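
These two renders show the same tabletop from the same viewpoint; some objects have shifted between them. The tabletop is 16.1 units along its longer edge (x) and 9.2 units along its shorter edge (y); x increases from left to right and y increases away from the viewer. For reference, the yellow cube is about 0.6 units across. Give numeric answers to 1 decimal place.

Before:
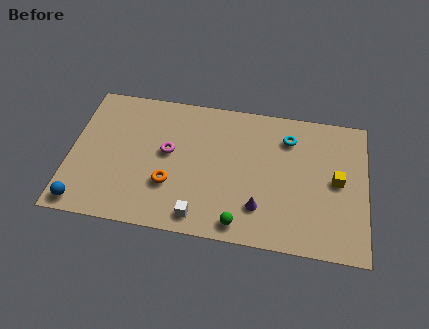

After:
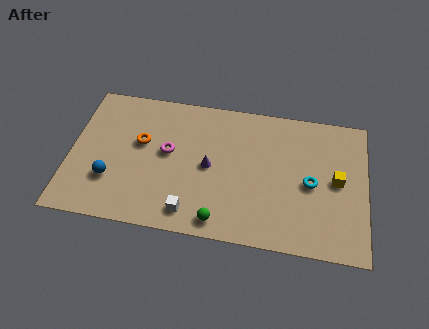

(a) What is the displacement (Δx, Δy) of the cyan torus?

(1.3, -2.8)

From the two frames, the cyan torus sits at roughly (11.8, 7.1) before and (13.1, 4.3) after.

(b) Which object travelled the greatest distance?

the purple cone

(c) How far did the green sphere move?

1.1

From (9.4, 1.1) to (8.3, 1.1), the green sphere covered √(1.1² + 0.0²) ≈ 1.1 units.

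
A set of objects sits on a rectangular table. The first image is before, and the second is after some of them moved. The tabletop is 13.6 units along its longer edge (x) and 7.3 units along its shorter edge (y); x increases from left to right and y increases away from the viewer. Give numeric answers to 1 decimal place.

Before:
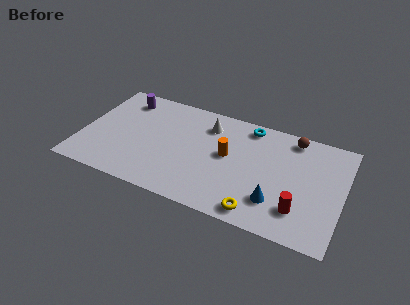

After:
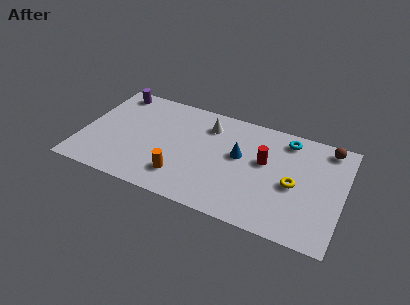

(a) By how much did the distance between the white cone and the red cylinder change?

-3.0

They were about 6.4 units apart before and 3.4 after — 3.0 units closer together.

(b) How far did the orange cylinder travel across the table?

3.2

The orange cylinder moved from about (7.6, 4.0) to (5.4, 1.7), a distance of √(2.2² + 2.3²) ≈ 3.2.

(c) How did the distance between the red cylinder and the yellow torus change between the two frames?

-0.3

The distance was about 2.2 in the first image and 1.9 in the second, so they moved 0.3 units closer together.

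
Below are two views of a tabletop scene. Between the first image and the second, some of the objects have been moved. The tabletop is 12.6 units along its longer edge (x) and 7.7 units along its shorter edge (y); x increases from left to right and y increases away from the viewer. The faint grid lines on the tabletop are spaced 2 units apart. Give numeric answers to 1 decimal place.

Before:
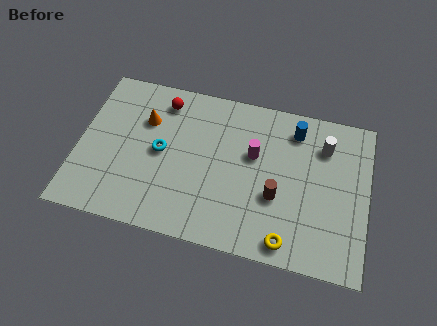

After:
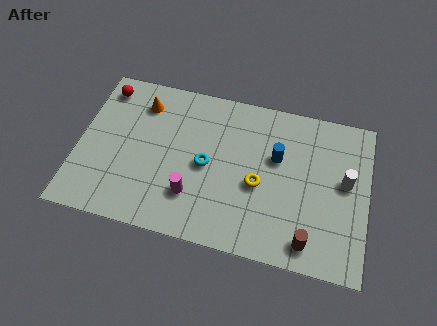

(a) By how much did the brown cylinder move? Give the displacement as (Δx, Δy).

(1.5, -1.8)

The brown cylinder started near (8.7, 2.9) and ended near (10.2, 1.1).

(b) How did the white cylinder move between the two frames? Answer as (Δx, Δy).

(1.0, -1.5)

The white cylinder was at about (10.6, 5.8) and moved to about (11.6, 4.3).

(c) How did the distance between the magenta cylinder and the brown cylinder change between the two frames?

+3.1

They were about 2.1 units apart before and 5.2 after — 3.1 units further apart.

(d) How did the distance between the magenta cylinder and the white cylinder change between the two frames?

+3.7

Before: roughly 3.2 units apart; after: 6.9. That's 3.7 units further apart.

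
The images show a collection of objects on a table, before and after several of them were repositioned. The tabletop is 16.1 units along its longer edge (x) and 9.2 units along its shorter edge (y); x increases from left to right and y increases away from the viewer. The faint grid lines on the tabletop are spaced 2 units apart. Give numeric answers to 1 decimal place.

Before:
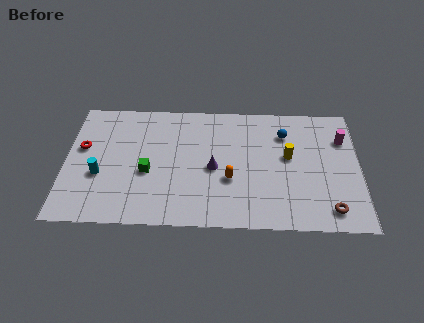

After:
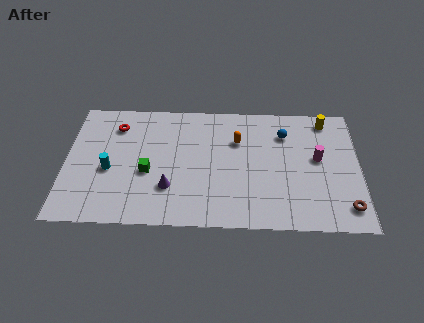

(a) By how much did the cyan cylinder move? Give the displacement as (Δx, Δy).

(0.5, 0.4)

From the two frames, the cyan cylinder sits at roughly (1.9, 3.5) before and (2.4, 3.9) after.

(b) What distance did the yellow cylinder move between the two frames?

3.5

The yellow cylinder moved from about (12.2, 5.2) to (14.3, 8.0), a distance of √(2.1² + 2.8²) ≈ 3.5.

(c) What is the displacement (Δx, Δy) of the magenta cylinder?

(-1.4, -1.5)

From the two frames, the magenta cylinder sits at roughly (15.2, 6.6) before and (13.8, 5.1) after.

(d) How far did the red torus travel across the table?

2.5

The red torus was near (0.9, 5.5) before and (2.7, 7.2) after, so it travelled √(1.8² + 1.7²) ≈ 2.5 units.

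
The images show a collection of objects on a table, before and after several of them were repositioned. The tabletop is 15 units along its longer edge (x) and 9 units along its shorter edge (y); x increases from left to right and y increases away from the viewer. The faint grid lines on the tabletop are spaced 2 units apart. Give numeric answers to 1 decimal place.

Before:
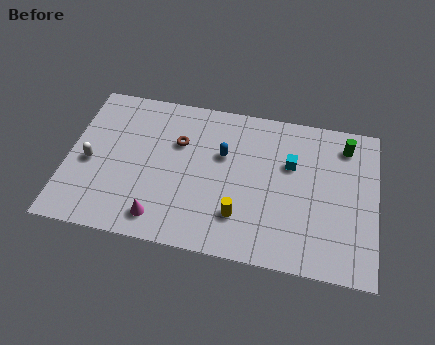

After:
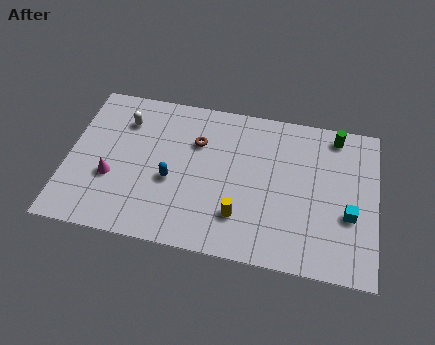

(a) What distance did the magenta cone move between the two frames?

3.1

From (4.7, 1.4) to (2.2, 3.3), the magenta cone covered √(2.5² + 1.9²) ≈ 3.1 units.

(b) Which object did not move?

the yellow cylinder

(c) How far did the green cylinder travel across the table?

0.7

The green cylinder was near (13.4, 7.4) before and (12.9, 7.9) after, so it travelled √(0.5² + 0.5²) ≈ 0.7 units.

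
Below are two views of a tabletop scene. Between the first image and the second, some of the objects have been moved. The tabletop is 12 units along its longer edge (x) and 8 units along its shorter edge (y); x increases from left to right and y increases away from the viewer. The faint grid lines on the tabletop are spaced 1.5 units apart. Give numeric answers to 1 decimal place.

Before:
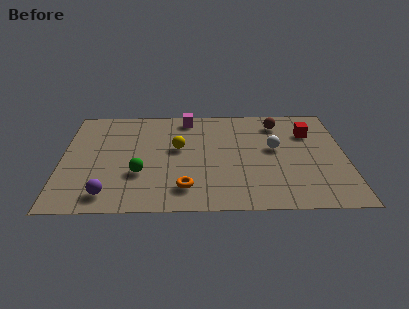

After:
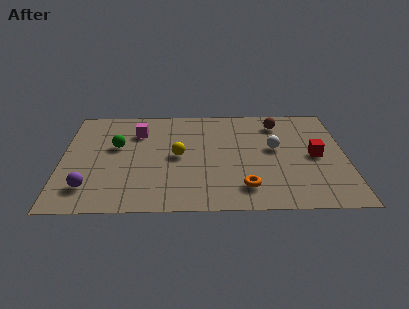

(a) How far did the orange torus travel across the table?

2.5

The orange torus moved from about (5.2, 1.6) to (7.7, 1.6), a distance of √(2.5² + 0.0²) ≈ 2.5.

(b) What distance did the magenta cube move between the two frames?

2.4

The magenta cube moved from about (5.3, 7.0) to (3.2, 5.9), a distance of √(2.1² + 1.1²) ≈ 2.4.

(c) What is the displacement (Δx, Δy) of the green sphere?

(-1.0, 2.1)

From the two frames, the green sphere sits at roughly (3.3, 2.7) before and (2.3, 4.8) after.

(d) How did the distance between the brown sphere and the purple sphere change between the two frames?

+0.4

They were about 8.9 units apart before and 9.3 after — 0.4 units further apart.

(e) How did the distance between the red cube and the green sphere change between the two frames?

+0.6

They were about 7.8 units apart before and 8.4 after — 0.6 units further apart.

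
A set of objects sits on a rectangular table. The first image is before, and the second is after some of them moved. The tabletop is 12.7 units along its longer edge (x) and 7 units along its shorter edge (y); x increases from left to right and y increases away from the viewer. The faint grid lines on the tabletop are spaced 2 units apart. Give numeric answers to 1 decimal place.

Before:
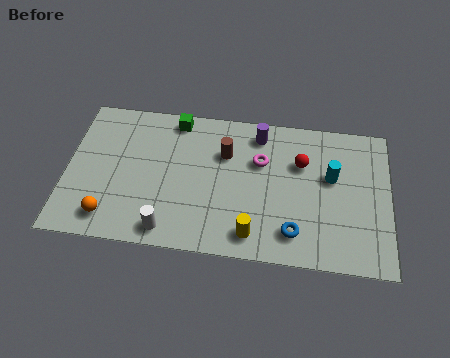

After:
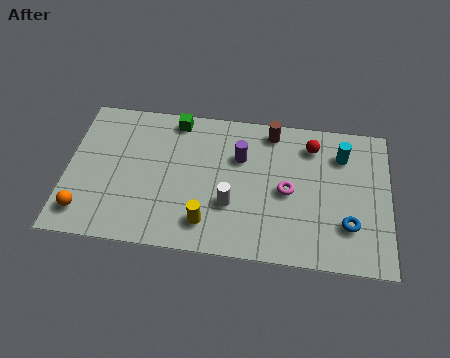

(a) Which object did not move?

the green cube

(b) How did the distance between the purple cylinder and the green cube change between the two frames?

-0.3

The distance was about 3.3 in the first image and 3.0 in the second, so they moved 0.3 units closer together.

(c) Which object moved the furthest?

the white cylinder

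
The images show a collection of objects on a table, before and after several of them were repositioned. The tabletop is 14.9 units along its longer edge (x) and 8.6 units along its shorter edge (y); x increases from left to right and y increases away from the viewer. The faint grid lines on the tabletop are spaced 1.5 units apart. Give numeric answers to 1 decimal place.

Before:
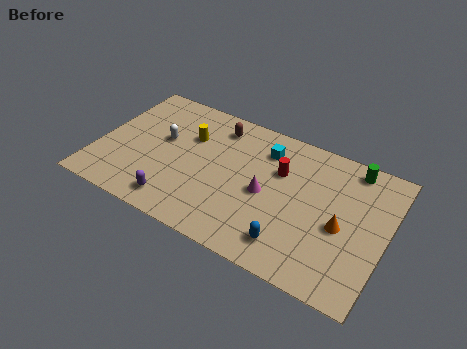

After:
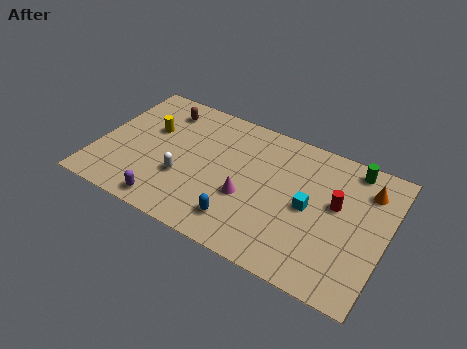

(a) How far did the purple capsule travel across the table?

0.5

The purple capsule was near (4.5, 1.3) before and (4.1, 1.0) after, so it travelled √(0.4² + 0.3²) ≈ 0.5 units.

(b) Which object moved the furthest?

the cyan cube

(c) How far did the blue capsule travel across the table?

2.6

The blue capsule was near (10.4, 1.6) before and (7.8, 1.7) after, so it travelled √(2.6² + 0.1²) ≈ 2.6 units.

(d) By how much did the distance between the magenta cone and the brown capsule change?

+1.9

The distance was about 4.3 in the first image and 6.2 in the second, so they moved 1.9 units further apart.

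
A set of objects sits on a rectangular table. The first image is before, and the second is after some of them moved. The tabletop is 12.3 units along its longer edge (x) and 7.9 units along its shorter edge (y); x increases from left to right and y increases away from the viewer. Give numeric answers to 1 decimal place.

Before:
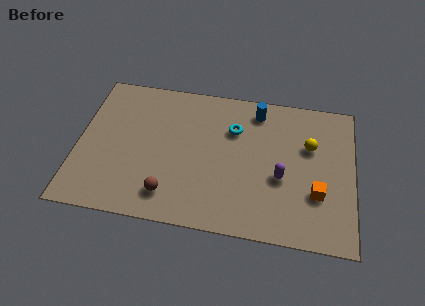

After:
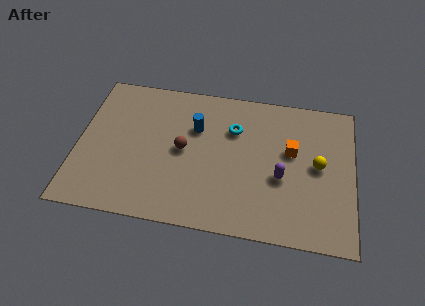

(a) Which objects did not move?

the cyan torus and the purple capsule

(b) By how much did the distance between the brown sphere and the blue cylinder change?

-5.0

They were about 6.4 units apart before and 1.4 after — 5.0 units closer together.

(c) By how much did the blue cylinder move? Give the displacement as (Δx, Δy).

(-2.7, -1.4)

The blue cylinder started near (7.9, 6.7) and ended near (5.2, 5.3).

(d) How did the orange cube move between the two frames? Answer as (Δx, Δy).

(-1.2, 2.1)

From the two frames, the orange cube sits at roughly (10.7, 2.6) before and (9.5, 4.7) after.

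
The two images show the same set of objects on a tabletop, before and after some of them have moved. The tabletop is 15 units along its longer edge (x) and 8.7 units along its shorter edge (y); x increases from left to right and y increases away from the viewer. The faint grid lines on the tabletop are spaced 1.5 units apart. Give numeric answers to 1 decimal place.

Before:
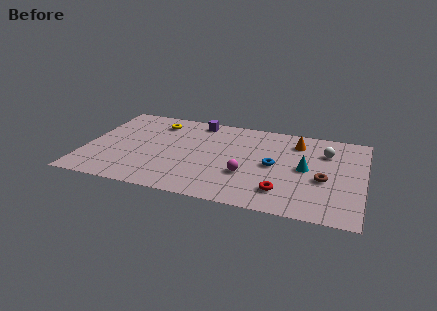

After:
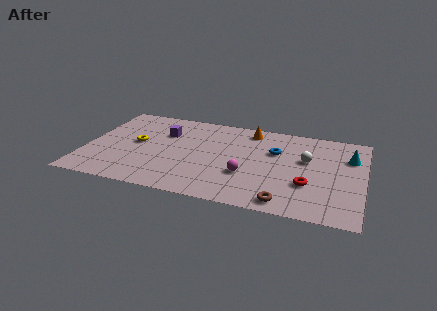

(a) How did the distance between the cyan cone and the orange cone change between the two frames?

+3.1

They were about 2.6 units apart before and 5.7 after — 3.1 units further apart.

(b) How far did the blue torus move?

1.4

The blue torus was near (10.2, 4.3) before and (10.2, 5.7) after, so it travelled √(0.0² + 1.4²) ≈ 1.4 units.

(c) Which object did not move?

the magenta sphere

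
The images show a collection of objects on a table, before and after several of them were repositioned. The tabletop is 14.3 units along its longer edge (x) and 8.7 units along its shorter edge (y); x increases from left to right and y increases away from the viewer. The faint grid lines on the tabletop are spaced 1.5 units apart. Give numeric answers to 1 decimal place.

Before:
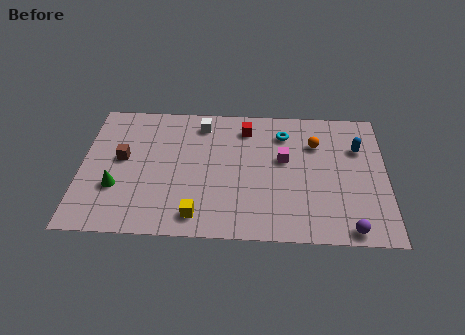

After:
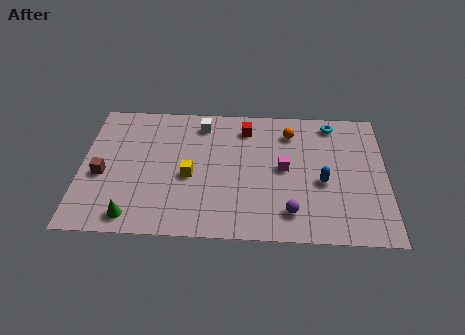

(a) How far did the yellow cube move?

2.5

The yellow cube moved from about (5.5, 1.3) to (5.1, 3.8), a distance of √(0.4² + 2.5²) ≈ 2.5.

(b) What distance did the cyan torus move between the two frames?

2.4

From (9.5, 6.8) to (11.8, 7.6), the cyan torus covered √(2.3² + 0.8²) ≈ 2.4 units.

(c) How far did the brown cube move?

1.4

The brown cube was near (1.9, 4.8) before and (1.0, 3.7) after, so it travelled √(0.9² + 1.1²) ≈ 1.4 units.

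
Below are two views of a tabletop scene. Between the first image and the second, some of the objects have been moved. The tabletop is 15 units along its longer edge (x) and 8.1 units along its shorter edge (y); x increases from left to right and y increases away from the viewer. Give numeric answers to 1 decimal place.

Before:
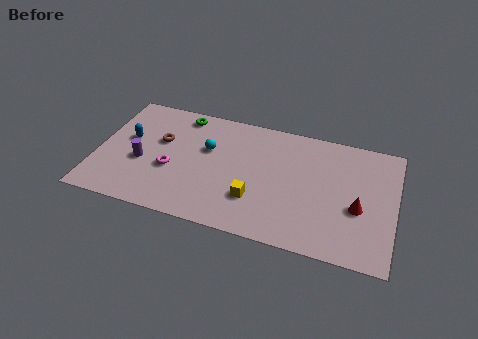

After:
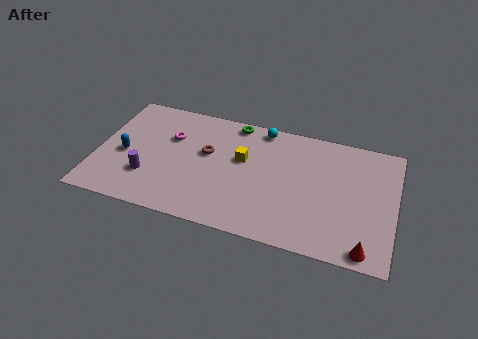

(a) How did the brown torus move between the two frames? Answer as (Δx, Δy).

(2.4, -0.2)

The brown torus started near (3.1, 5.0) and ended near (5.5, 4.8).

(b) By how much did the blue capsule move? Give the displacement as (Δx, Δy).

(-0.1, -1.1)

From the two frames, the blue capsule sits at roughly (1.5, 4.7) before and (1.4, 3.6) after.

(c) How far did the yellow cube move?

2.6

The yellow cube was near (8.1, 2.4) before and (7.3, 4.9) after, so it travelled √(0.8² + 2.5²) ≈ 2.6 units.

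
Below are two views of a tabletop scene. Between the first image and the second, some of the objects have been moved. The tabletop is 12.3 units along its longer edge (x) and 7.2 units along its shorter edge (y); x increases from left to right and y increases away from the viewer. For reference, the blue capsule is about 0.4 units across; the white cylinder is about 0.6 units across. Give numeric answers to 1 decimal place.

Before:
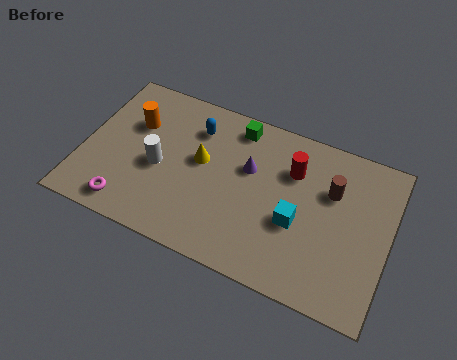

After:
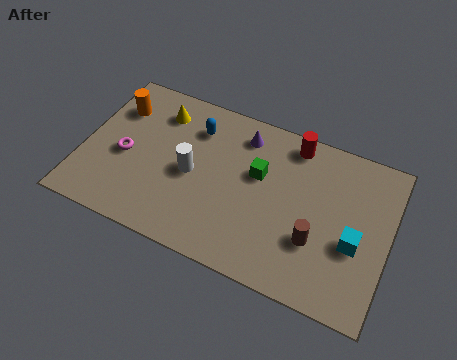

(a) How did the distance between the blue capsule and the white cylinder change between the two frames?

-0.5

The distance was about 2.6 in the first image and 2.1 in the second, so they moved 0.5 units closer together.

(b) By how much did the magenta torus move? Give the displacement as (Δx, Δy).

(-0.4, 2.2)

From the two frames, the magenta torus sits at roughly (2.1, 1.0) before and (1.7, 3.2) after.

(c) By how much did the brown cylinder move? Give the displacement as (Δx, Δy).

(-0.4, -2.4)

From the two frames, the brown cylinder sits at roughly (9.9, 4.8) before and (9.5, 2.4) after.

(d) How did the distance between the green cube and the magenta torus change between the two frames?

-1.0

Before: roughly 6.4 units apart; after: 5.4. That's 1.0 units closer together.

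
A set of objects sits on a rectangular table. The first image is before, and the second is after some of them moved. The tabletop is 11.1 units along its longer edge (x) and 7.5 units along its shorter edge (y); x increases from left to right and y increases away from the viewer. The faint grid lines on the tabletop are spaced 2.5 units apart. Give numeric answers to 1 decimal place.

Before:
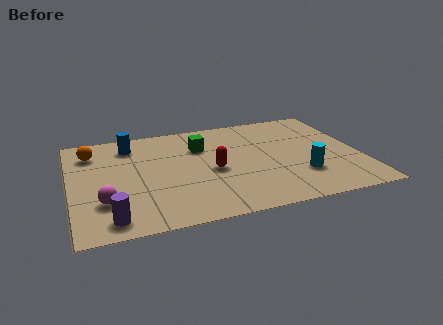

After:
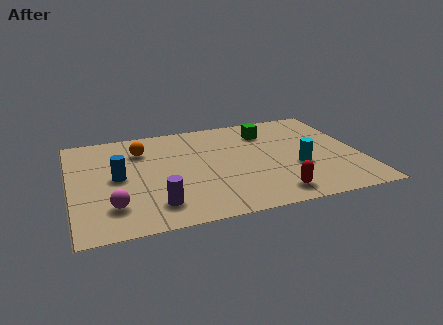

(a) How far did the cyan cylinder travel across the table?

0.6

From (8.7, 2.2) to (8.6, 2.8), the cyan cylinder covered √(0.1² + 0.6²) ≈ 0.6 units.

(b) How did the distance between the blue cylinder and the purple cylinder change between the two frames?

-2.6

The distance was about 5.2 in the first image and 2.6 in the second, so they moved 2.6 units closer together.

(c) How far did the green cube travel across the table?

2.6

The green cube was near (5.1, 5.3) before and (7.7, 5.8) after, so it travelled √(2.6² + 0.5²) ≈ 2.6 units.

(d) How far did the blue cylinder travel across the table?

2.4

The blue cylinder was near (2.4, 6.1) before and (1.8, 3.8) after, so it travelled √(0.6² + 2.3²) ≈ 2.4 units.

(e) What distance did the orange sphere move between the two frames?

1.9

The orange sphere moved from about (0.9, 5.9) to (2.8, 5.6), a distance of √(1.9² + 0.3²) ≈ 1.9.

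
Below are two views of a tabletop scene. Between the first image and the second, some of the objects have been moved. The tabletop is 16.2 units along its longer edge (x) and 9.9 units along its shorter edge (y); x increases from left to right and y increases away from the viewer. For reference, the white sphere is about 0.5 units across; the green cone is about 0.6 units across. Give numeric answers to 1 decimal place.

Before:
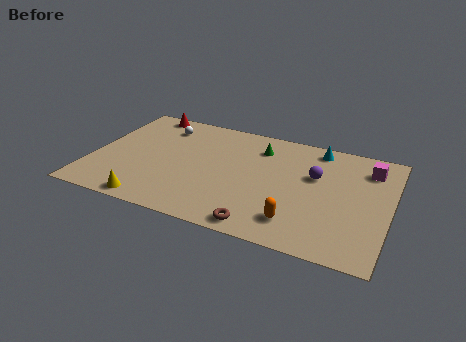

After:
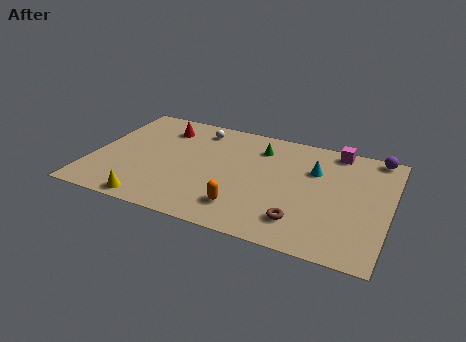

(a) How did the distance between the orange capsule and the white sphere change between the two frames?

-3.0

Before: roughly 10.0 units apart; after: 7.0. That's 3.0 units closer together.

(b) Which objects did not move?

the green cone and the yellow cone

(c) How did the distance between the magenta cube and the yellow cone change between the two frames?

-0.9

Before: roughly 13.2 units apart; after: 12.3. That's 0.9 units closer together.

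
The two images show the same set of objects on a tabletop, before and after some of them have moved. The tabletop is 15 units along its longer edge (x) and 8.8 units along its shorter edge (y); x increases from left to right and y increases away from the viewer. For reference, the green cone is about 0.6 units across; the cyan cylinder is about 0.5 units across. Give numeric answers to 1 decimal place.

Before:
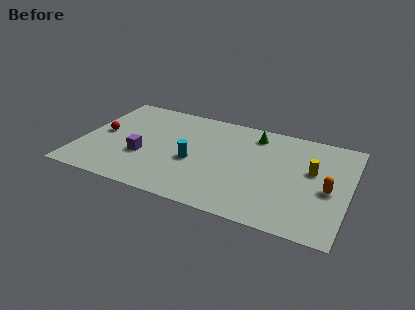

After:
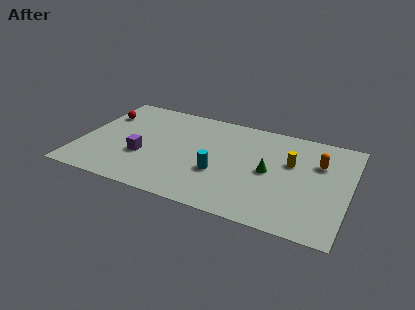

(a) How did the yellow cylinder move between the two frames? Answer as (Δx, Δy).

(-1.2, 0.3)

From the two frames, the yellow cylinder sits at roughly (12.9, 5.2) before and (11.7, 5.5) after.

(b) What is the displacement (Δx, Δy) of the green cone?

(1.1, -3.0)

From the two frames, the green cone sits at roughly (9.5, 7.3) before and (10.6, 4.3) after.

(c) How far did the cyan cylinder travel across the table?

1.6

The cyan cylinder was near (6.4, 3.7) before and (7.9, 3.2) after, so it travelled √(1.5² + 0.5²) ≈ 1.6 units.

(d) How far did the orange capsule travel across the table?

2.2

The orange capsule moved from about (13.9, 3.9) to (13.2, 6.0), a distance of √(0.7² + 2.1²) ≈ 2.2.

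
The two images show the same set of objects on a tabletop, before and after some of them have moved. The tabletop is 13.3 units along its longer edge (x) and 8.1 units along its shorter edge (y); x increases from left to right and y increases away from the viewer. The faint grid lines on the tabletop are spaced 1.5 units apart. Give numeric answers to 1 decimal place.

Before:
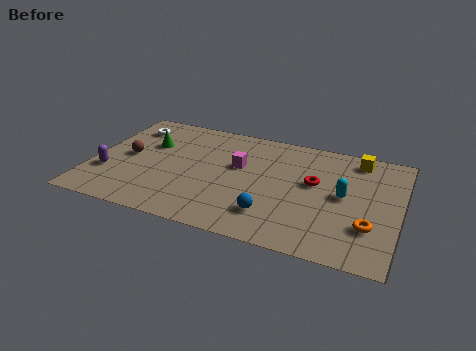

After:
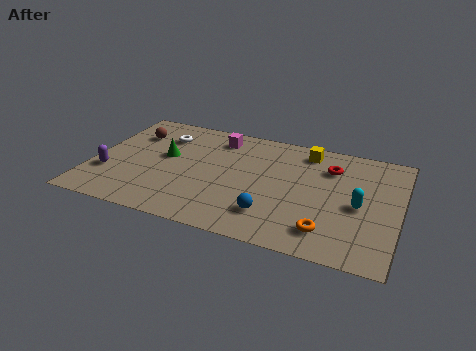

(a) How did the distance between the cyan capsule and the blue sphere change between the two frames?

+0.3

The distance was about 3.7 in the first image and 4.0 in the second, so they moved 0.3 units further apart.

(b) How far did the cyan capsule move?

0.9

The cyan capsule was near (10.9, 4.2) before and (11.6, 3.7) after, so it travelled √(0.7² + 0.5²) ≈ 0.9 units.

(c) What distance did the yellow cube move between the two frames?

2.2

From (11.3, 7.0) to (9.1, 6.9), the yellow cube covered √(2.2² + 0.1²) ≈ 2.2 units.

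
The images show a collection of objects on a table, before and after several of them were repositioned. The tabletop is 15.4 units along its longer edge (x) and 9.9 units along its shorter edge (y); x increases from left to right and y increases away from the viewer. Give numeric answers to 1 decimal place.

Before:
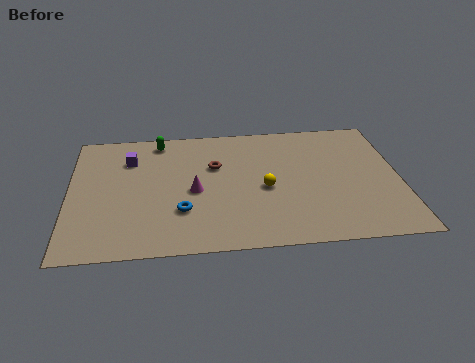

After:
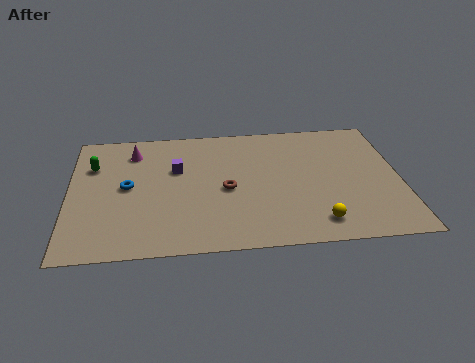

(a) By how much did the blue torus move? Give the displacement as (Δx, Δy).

(-2.5, 2.1)

From the two frames, the blue torus sits at roughly (5.2, 3.0) before and (2.7, 5.1) after.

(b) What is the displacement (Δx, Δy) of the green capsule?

(-3.1, -1.8)

The green capsule started near (4.2, 8.7) and ended near (1.1, 6.9).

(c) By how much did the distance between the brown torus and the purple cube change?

-1.2

They were about 4.1 units apart before and 2.9 after — 1.2 units closer together.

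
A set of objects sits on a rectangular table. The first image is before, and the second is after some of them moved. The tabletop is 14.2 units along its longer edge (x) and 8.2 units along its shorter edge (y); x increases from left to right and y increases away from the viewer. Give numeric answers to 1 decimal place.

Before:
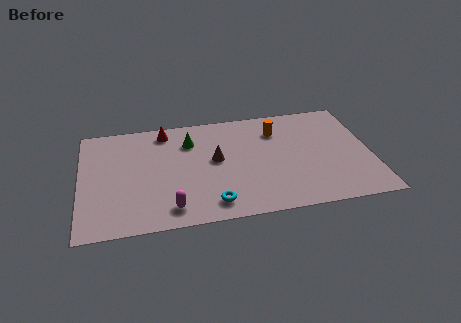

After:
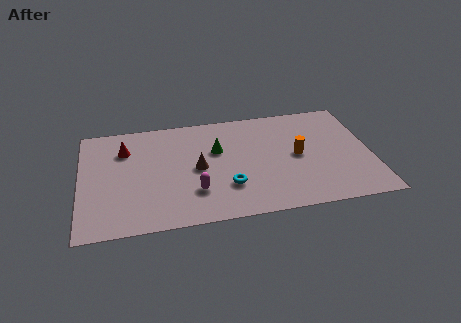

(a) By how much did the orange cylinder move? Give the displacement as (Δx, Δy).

(0.9, -2.1)

The orange cylinder was at about (9.7, 6.2) and moved to about (10.6, 4.1).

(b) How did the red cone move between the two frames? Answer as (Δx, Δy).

(-2.0, -1.1)

The red cone was at about (4.2, 7.1) and moved to about (2.2, 6.0).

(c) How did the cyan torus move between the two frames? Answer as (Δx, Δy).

(0.8, 1.1)

From the two frames, the cyan torus sits at roughly (6.3, 1.3) before and (7.1, 2.4) after.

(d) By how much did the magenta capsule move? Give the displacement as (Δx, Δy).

(1.2, 1.0)

From the two frames, the magenta capsule sits at roughly (4.3, 1.3) before and (5.5, 2.3) after.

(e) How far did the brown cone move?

1.0

The brown cone was near (6.6, 4.5) before and (5.7, 4.0) after, so it travelled √(0.9² + 0.5²) ≈ 1.0 units.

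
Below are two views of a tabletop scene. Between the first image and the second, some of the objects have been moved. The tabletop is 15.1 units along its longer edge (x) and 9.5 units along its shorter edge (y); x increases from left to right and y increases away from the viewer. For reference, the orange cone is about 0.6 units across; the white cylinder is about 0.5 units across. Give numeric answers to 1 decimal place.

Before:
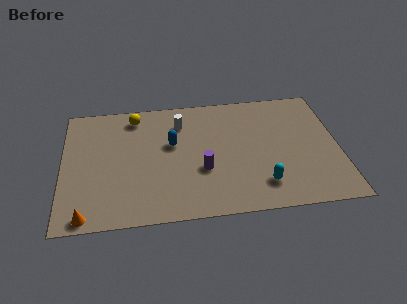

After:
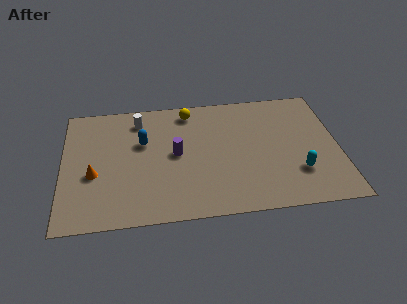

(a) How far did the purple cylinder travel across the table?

2.0

The purple cylinder was near (7.6, 3.5) before and (6.2, 4.9) after, so it travelled √(1.4² + 1.4²) ≈ 2.0 units.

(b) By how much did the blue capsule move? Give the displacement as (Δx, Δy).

(-1.6, 0.3)

The blue capsule started near (6.0, 5.7) and ended near (4.4, 6.0).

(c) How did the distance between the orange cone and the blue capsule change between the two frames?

-3.3

Before: roughly 6.8 units apart; after: 3.5. That's 3.3 units closer together.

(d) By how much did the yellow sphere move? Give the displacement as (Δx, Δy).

(3.0, 0.1)

The yellow sphere started near (4.0, 8.1) and ended near (7.0, 8.2).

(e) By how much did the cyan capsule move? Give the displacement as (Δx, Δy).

(2.0, 0.7)

From the two frames, the cyan capsule sits at roughly (10.8, 2.0) before and (12.8, 2.7) after.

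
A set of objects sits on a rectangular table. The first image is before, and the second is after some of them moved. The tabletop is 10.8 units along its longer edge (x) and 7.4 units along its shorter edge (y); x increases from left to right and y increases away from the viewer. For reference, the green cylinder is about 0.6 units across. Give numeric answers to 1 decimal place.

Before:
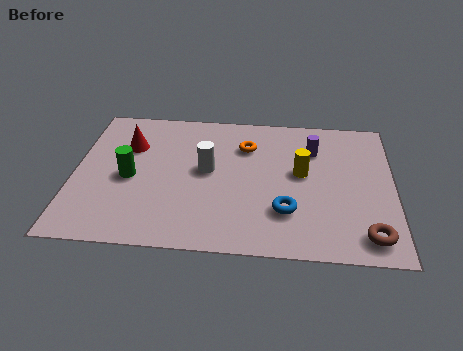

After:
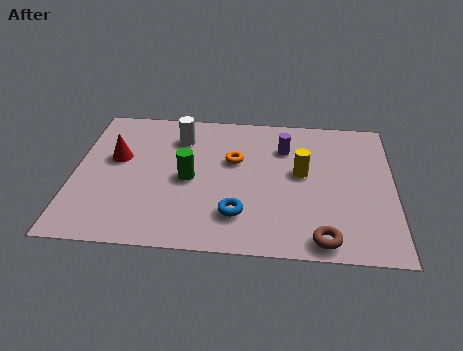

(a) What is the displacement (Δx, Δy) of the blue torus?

(-1.6, -0.3)

The blue torus was at about (7.2, 2.1) and moved to about (5.6, 1.8).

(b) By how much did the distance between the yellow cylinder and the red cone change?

+0.3

The distance was about 6.0 in the first image and 6.3 in the second, so they moved 0.3 units further apart.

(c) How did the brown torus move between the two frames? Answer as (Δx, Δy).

(-1.5, -0.3)

The brown torus started near (9.9, 1.1) and ended near (8.4, 0.8).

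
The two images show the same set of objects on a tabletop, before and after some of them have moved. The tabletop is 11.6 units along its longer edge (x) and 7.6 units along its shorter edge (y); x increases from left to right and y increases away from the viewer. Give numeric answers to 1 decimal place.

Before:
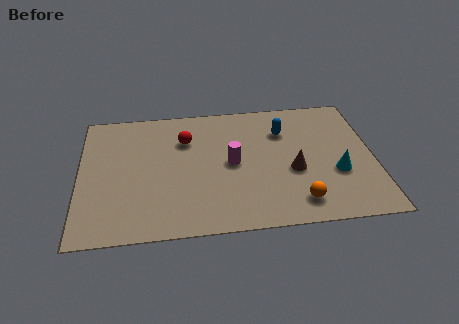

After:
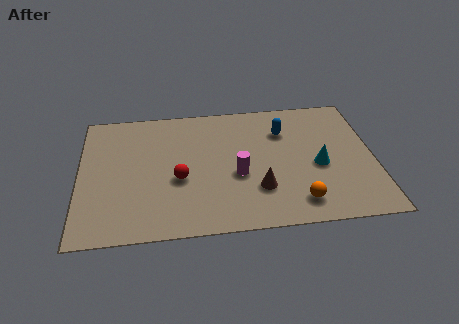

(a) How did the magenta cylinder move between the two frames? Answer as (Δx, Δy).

(0.2, -0.7)

From the two frames, the magenta cylinder sits at roughly (6.0, 3.8) before and (6.2, 3.1) after.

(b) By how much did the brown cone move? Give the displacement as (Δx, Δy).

(-1.4, -0.9)

From the two frames, the brown cone sits at roughly (8.4, 3.1) before and (7.0, 2.2) after.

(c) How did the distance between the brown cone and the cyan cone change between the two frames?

+0.9

Before: roughly 1.7 units apart; after: 2.6. That's 0.9 units further apart.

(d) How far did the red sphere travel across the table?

2.3

The red sphere was near (4.2, 5.4) before and (3.9, 3.1) after, so it travelled √(0.3² + 2.3²) ≈ 2.3 units.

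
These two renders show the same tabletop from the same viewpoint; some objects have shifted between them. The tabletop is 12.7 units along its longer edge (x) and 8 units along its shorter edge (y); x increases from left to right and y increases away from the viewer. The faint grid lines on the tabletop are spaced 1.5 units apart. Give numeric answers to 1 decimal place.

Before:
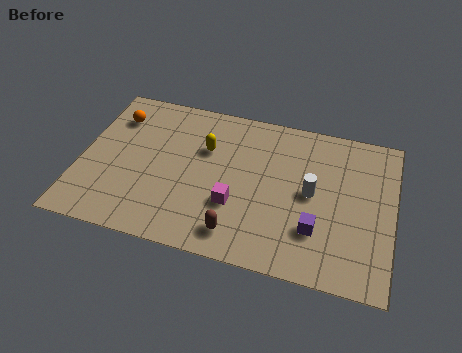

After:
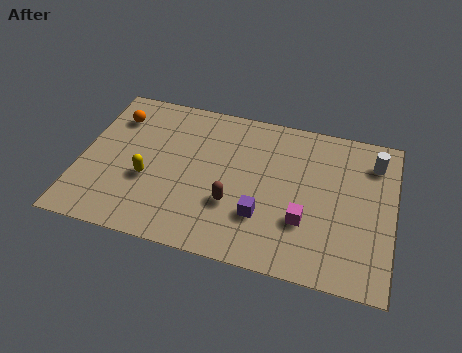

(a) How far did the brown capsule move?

1.4

The brown capsule was near (6.6, 1.3) before and (6.3, 2.7) after, so it travelled √(0.3² + 1.4²) ≈ 1.4 units.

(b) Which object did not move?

the orange sphere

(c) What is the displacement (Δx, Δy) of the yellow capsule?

(-2.2, -2.2)

The yellow capsule started near (5.0, 5.3) and ended near (2.8, 3.1).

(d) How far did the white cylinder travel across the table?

3.3

The white cylinder moved from about (9.4, 4.1) to (11.8, 6.3), a distance of √(2.4² + 2.2²) ≈ 3.3.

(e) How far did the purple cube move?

2.2

The purple cube was near (9.7, 2.3) before and (7.5, 2.4) after, so it travelled √(2.2² + 0.1²) ≈ 2.2 units.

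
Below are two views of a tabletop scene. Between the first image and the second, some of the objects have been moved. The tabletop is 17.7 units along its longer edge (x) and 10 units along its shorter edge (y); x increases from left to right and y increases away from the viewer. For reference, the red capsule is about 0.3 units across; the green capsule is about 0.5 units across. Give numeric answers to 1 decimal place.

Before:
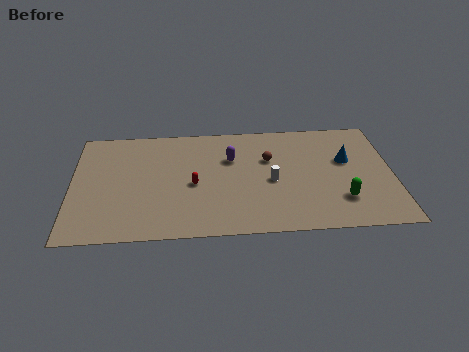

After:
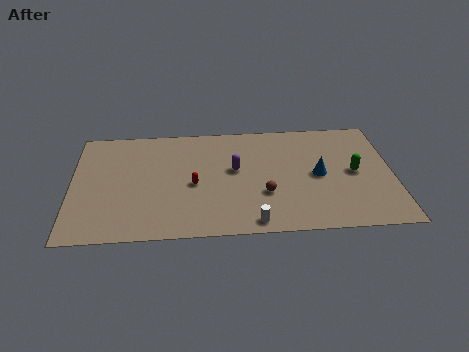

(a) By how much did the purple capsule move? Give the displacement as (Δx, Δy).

(0.2, -1.0)

The purple capsule was at about (8.8, 6.7) and moved to about (9.0, 5.7).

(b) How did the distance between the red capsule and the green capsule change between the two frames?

+0.6

The distance was about 8.3 in the first image and 8.9 in the second, so they moved 0.6 units further apart.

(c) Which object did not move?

the red capsule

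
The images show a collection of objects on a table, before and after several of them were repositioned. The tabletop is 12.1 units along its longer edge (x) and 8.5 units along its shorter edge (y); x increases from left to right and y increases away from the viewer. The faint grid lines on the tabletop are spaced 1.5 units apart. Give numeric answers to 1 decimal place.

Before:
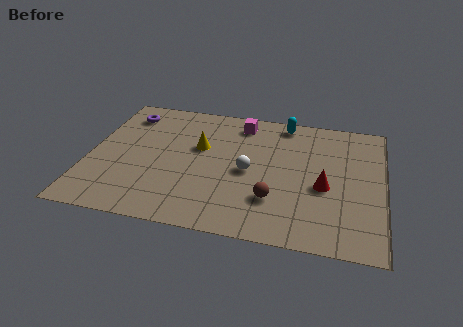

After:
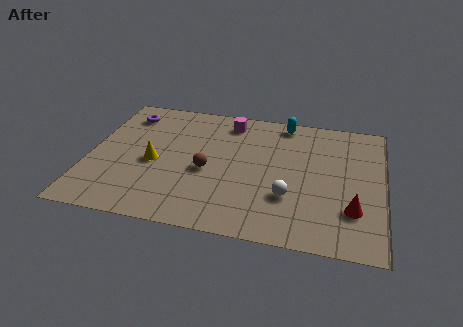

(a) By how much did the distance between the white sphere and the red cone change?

-0.5

The distance was about 3.1 in the first image and 2.6 in the second, so they moved 0.5 units closer together.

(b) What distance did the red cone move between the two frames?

1.7

The red cone moved from about (9.7, 3.6) to (10.9, 2.4), a distance of √(1.2² + 1.2²) ≈ 1.7.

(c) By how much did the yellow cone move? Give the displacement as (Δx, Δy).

(-1.8, -1.4)

The yellow cone started near (4.5, 5.2) and ended near (2.7, 3.8).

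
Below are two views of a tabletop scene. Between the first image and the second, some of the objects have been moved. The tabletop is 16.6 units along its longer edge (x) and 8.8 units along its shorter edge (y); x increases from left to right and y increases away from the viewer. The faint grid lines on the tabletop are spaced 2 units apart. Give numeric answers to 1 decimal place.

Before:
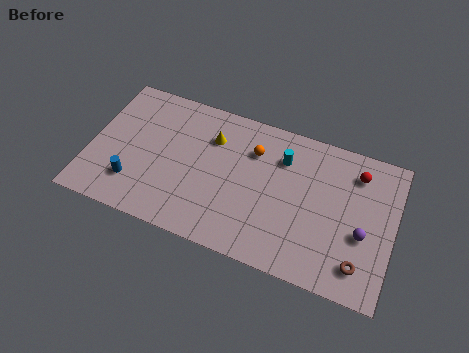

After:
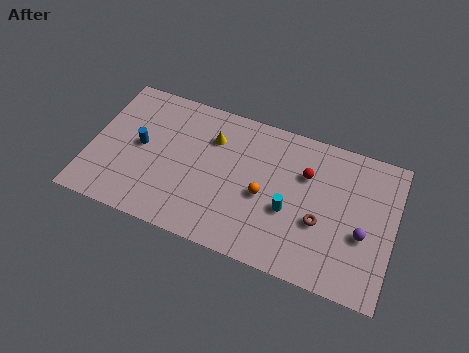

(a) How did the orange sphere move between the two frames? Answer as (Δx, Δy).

(0.8, -2.5)

From the two frames, the orange sphere sits at roughly (8.8, 6.4) before and (9.6, 3.9) after.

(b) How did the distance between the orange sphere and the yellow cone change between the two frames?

+1.7

They were about 2.3 units apart before and 4.0 after — 1.7 units further apart.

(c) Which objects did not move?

the purple sphere and the yellow cone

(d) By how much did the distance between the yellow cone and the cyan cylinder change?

+1.5

Before: roughly 3.9 units apart; after: 5.4. That's 1.5 units further apart.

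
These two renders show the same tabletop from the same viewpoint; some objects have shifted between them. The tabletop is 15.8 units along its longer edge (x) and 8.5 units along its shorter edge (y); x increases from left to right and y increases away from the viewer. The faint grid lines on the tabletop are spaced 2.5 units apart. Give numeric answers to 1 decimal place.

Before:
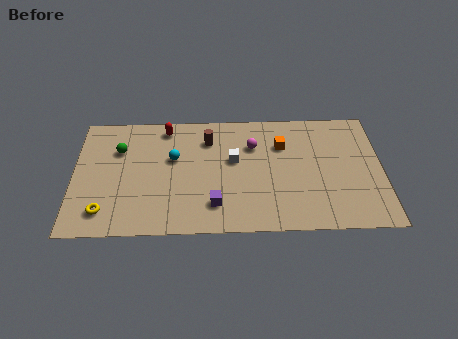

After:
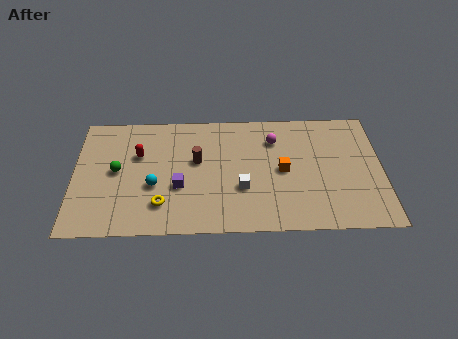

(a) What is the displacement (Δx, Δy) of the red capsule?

(-1.4, -1.9)

From the two frames, the red capsule sits at roughly (4.7, 7.4) before and (3.3, 5.5) after.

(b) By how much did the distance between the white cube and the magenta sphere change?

+2.4

The distance was about 1.4 in the first image and 3.8 in the second, so they moved 2.4 units further apart.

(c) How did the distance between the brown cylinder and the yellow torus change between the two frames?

-3.7

The distance was about 7.2 in the first image and 3.5 in the second, so they moved 3.7 units closer together.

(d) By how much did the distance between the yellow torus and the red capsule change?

-2.9

Before: roughly 6.6 units apart; after: 3.7. That's 2.9 units closer together.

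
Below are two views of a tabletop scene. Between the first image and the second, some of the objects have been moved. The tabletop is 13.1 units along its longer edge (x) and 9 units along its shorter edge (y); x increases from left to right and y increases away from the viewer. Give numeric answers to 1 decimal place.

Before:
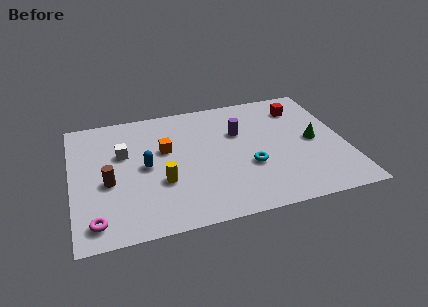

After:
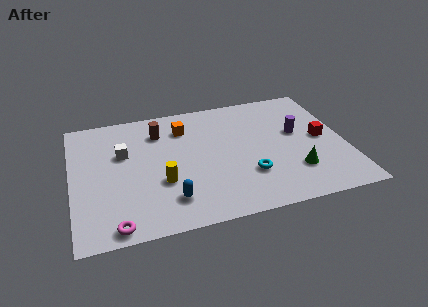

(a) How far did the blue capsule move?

2.8

From (3.5, 4.5) to (4.5, 1.9), the blue capsule covered √(1.0² + 2.6²) ≈ 2.8 units.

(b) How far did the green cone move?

2.3

From (11.6, 4.4) to (10.5, 2.4), the green cone covered √(1.1² + 2.0²) ≈ 2.3 units.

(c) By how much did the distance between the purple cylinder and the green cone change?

-1.0

They were about 3.8 units apart before and 2.8 after — 1.0 units closer together.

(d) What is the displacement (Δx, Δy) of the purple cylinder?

(2.8, -0.7)

The purple cylinder was at about (8.1, 5.9) and moved to about (10.9, 5.2).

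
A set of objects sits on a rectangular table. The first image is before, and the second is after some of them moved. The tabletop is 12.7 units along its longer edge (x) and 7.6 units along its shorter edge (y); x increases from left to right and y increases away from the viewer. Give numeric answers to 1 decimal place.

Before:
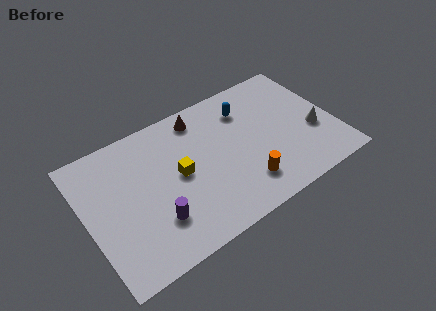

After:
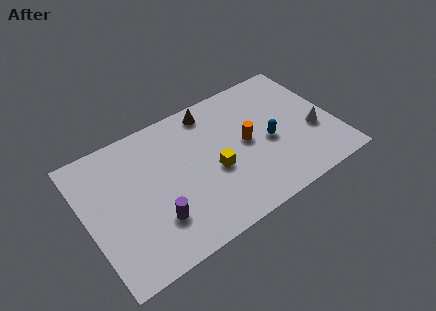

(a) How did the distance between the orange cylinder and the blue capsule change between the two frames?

-3.0

The distance was about 4.2 in the first image and 1.2 in the second, so they moved 3.0 units closer together.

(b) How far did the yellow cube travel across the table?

1.8

The yellow cube moved from about (4.7, 3.9) to (6.4, 3.2), a distance of √(1.7² + 0.7²) ≈ 1.8.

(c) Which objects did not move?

the white cone and the purple cylinder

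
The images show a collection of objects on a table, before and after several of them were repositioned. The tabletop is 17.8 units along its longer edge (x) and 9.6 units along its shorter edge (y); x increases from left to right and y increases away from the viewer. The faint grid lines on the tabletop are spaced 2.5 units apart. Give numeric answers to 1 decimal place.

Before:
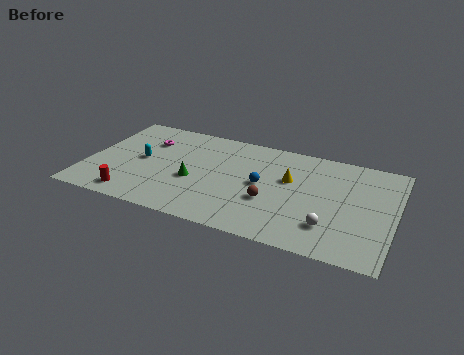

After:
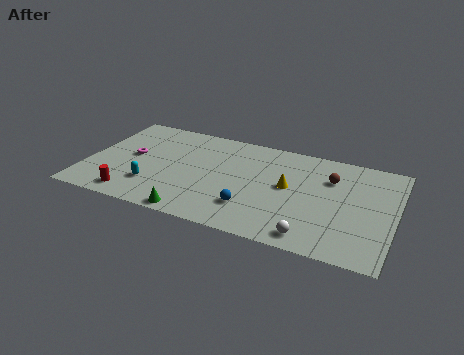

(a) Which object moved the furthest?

the brown sphere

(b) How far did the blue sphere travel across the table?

2.4

From (10.2, 4.9) to (9.8, 2.5), the blue sphere covered √(0.4² + 2.4²) ≈ 2.4 units.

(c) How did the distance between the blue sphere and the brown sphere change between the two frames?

+4.5

The distance was about 1.5 in the first image and 6.0 in the second, so they moved 4.5 units further apart.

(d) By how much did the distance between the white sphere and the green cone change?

-1.4

Before: roughly 8.1 units apart; after: 6.7. That's 1.4 units closer together.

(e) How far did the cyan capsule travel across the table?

2.5

From (3.1, 4.9) to (4.0, 2.6), the cyan capsule covered √(0.9² + 2.3²) ≈ 2.5 units.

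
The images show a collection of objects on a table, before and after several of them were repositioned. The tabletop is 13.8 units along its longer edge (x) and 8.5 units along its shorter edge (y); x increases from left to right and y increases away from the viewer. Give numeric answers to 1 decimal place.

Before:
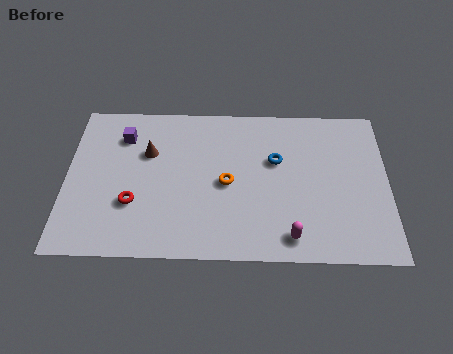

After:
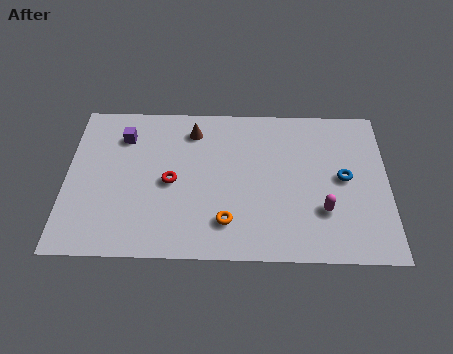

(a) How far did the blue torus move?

3.0

The blue torus moved from about (9.0, 5.3) to (11.9, 4.4), a distance of √(2.9² + 0.9²) ≈ 3.0.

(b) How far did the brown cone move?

2.3

The brown cone moved from about (3.5, 5.6) to (5.4, 6.9), a distance of √(1.9² + 1.3²) ≈ 2.3.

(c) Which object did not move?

the purple cube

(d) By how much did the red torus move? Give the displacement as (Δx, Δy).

(1.6, 1.2)

From the two frames, the red torus sits at roughly (2.9, 2.8) before and (4.5, 4.0) after.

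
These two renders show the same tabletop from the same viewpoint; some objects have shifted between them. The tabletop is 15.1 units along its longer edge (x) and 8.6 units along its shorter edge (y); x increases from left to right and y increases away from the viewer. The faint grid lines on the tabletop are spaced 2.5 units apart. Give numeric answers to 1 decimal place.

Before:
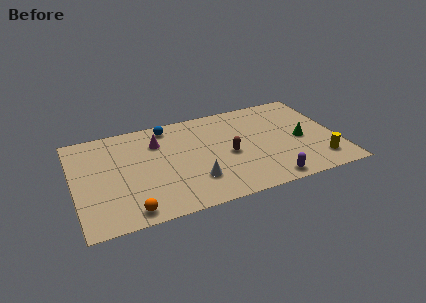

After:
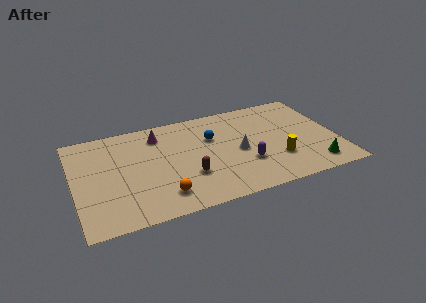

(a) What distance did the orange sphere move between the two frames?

2.0

From (2.9, 1.0) to (4.8, 1.7), the orange sphere covered √(1.9² + 0.7²) ≈ 2.0 units.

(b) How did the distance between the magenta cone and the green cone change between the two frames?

+1.7

They were about 8.4 units apart before and 10.1 after — 1.7 units further apart.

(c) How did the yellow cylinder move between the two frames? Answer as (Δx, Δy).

(-2.3, 0.9)

The yellow cylinder was at about (13.8, 1.7) and moved to about (11.5, 2.6).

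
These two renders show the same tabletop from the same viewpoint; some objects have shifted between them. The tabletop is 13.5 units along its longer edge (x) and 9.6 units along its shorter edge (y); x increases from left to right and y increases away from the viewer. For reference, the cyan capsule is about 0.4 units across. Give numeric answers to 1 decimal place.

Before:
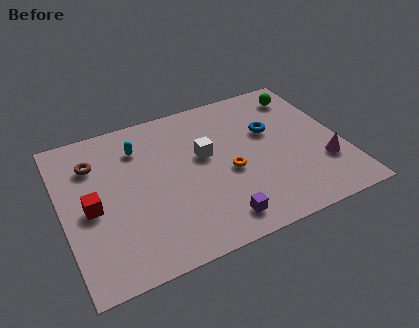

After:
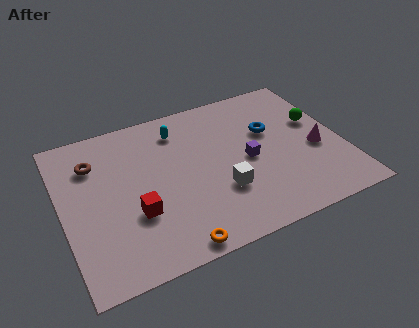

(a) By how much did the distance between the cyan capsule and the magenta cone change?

-2.3

The distance was about 9.6 in the first image and 7.3 in the second, so they moved 2.3 units closer together.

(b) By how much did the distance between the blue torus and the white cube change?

+0.7

Before: roughly 3.3 units apart; after: 4.0. That's 0.7 units further apart.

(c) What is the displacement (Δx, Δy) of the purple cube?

(1.9, 3.1)

From the two frames, the purple cube sits at roughly (7.0, 1.4) before and (8.9, 4.5) after.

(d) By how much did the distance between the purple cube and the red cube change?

-0.7

The distance was about 6.4 in the first image and 5.7 in the second, so they moved 0.7 units closer together.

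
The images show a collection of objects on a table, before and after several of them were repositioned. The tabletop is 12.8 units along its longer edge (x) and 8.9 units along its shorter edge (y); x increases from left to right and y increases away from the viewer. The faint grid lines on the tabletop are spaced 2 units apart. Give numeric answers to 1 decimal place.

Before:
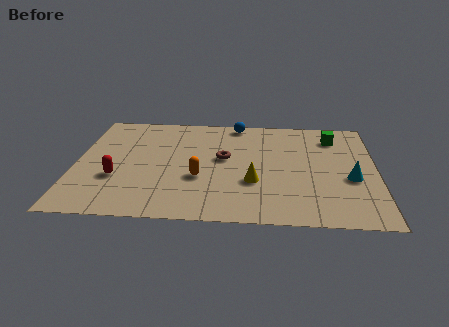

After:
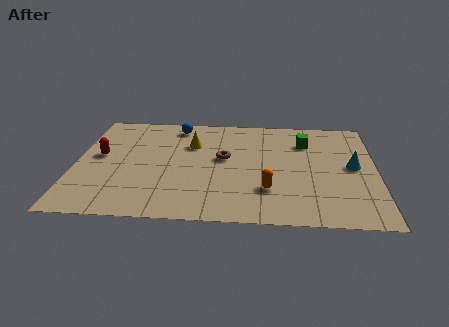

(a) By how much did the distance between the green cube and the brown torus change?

-1.3

The distance was about 5.1 in the first image and 3.8 in the second, so they moved 1.3 units closer together.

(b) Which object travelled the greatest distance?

the yellow cone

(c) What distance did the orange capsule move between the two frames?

3.0

The orange capsule moved from about (5.3, 3.3) to (8.2, 2.5), a distance of √(2.9² + 0.8²) ≈ 3.0.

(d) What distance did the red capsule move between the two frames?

2.0

The red capsule moved from about (1.8, 3.1) to (1.0, 4.9), a distance of √(0.8² + 1.8²) ≈ 2.0.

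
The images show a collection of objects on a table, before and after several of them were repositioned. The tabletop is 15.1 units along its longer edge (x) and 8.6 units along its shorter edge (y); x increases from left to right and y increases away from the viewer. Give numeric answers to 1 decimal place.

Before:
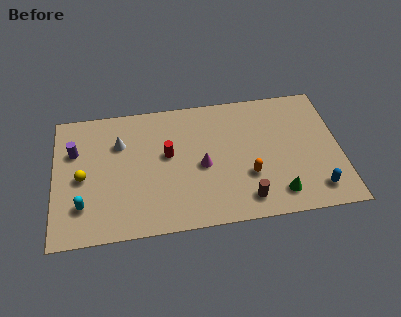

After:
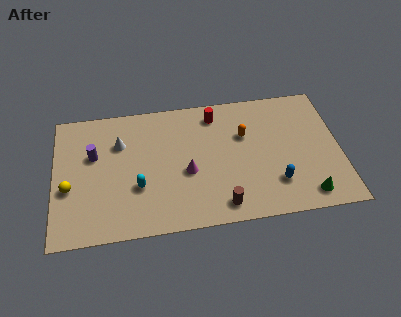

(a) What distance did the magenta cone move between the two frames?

0.9

The magenta cone was near (7.8, 3.9) before and (7.0, 3.6) after, so it travelled √(0.8² + 0.3²) ≈ 0.9 units.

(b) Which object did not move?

the white cone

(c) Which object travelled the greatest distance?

the red cylinder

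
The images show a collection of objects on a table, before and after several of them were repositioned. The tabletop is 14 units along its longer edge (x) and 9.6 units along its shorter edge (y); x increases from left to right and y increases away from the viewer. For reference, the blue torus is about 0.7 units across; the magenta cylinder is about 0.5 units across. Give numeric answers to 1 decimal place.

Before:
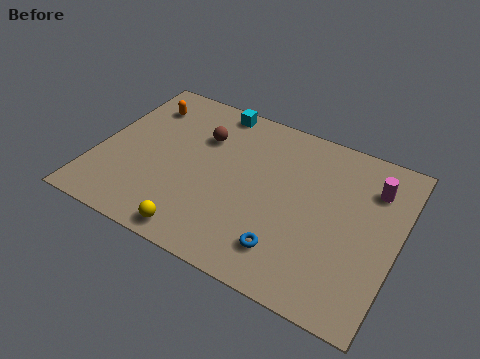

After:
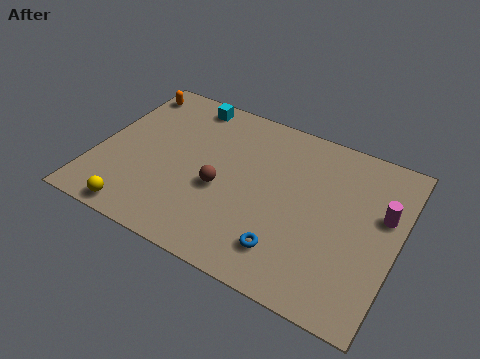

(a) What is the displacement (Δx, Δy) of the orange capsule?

(-0.8, 0.7)

The orange capsule was at about (1.6, 7.5) and moved to about (0.8, 8.2).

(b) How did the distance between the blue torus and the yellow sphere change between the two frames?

+2.8

Before: roughly 4.1 units apart; after: 6.9. That's 2.8 units further apart.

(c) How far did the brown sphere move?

3.0

The brown sphere moved from about (4.6, 6.7) to (5.9, 4.0), a distance of √(1.3² + 2.7²) ≈ 3.0.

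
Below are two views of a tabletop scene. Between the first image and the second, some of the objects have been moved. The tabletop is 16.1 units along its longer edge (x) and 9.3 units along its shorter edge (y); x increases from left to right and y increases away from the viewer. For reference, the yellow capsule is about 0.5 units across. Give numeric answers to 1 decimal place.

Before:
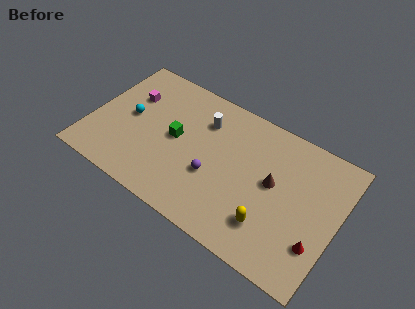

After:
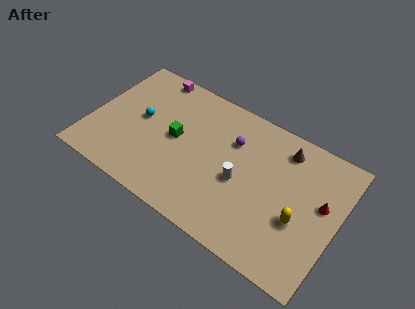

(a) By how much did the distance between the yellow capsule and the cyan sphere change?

+0.8

Before: roughly 10.0 units apart; after: 10.8. That's 0.8 units further apart.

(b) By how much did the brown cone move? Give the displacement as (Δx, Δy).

(0.3, 2.6)

From the two frames, the brown cone sits at roughly (11.9, 5.1) before and (12.2, 7.7) after.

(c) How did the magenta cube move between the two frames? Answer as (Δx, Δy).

(1.0, 2.2)

From the two frames, the magenta cube sits at roughly (2.2, 6.3) before and (3.2, 8.5) after.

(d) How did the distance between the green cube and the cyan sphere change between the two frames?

-0.7

Before: roughly 3.1 units apart; after: 2.4. That's 0.7 units closer together.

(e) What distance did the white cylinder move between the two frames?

4.0

From (7.0, 6.9) to (9.9, 4.1), the white cylinder covered √(2.9² + 2.8²) ≈ 4.0 units.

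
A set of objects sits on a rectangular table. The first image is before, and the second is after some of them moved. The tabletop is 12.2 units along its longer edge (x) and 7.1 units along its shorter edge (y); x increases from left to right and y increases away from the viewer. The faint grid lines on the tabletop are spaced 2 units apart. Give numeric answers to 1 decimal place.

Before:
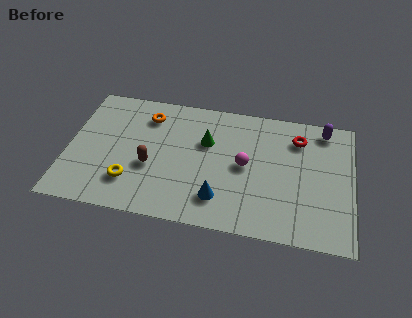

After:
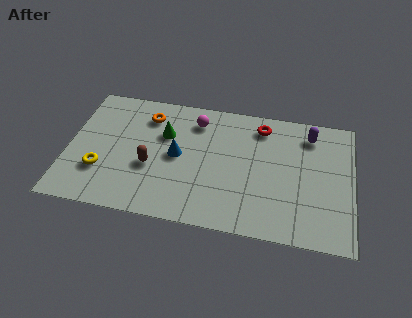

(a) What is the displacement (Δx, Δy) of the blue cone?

(-1.9, 2.0)

The blue cone started near (6.6, 1.6) and ended near (4.7, 3.6).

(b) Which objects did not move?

the orange torus and the brown capsule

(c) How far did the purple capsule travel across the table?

0.7

The purple capsule moved from about (10.9, 6.2) to (10.3, 5.8), a distance of √(0.6² + 0.4²) ≈ 0.7.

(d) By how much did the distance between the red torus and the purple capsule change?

+0.8

They were about 1.3 units apart before and 2.1 after — 0.8 units further apart.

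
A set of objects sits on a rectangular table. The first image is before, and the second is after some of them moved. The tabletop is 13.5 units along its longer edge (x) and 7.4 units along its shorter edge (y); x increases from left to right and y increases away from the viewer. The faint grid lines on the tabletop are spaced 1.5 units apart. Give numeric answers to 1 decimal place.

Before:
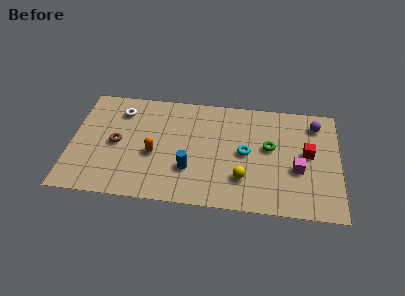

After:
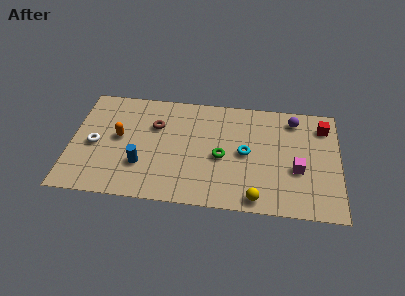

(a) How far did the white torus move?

2.7

From (2.4, 5.8) to (1.2, 3.4), the white torus covered √(1.2² + 2.4²) ≈ 2.7 units.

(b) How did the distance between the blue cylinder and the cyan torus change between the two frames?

+2.3

Before: roughly 3.1 units apart; after: 5.4. That's 2.3 units further apart.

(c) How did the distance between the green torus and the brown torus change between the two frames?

-3.9

They were about 7.7 units apart before and 3.8 after — 3.9 units closer together.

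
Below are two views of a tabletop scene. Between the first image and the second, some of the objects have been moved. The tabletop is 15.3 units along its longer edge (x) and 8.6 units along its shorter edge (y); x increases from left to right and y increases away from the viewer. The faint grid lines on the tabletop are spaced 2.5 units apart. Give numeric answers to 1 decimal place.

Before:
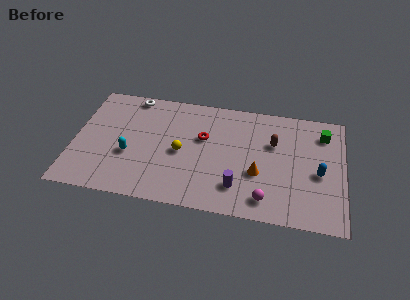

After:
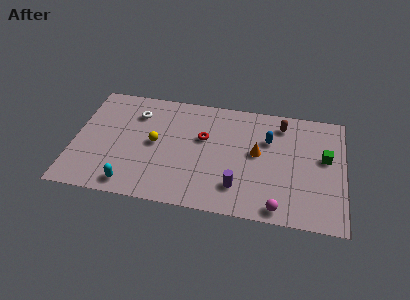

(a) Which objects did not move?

the purple cylinder and the red torus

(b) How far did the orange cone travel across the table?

1.5

The orange cone was near (10.5, 3.2) before and (10.4, 4.7) after, so it travelled √(0.1² + 1.5²) ≈ 1.5 units.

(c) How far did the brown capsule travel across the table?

1.6

The brown capsule moved from about (11.3, 5.6) to (11.7, 7.1), a distance of √(0.4² + 1.5²) ≈ 1.6.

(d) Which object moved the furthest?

the blue capsule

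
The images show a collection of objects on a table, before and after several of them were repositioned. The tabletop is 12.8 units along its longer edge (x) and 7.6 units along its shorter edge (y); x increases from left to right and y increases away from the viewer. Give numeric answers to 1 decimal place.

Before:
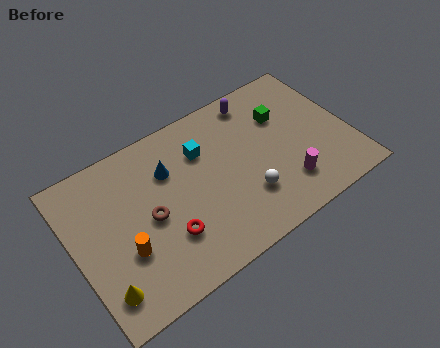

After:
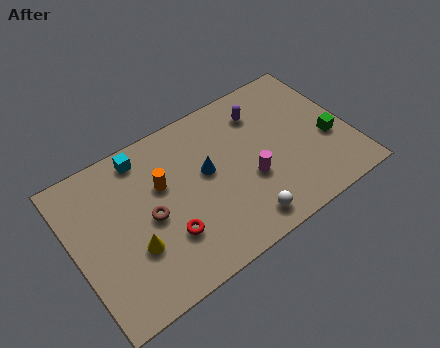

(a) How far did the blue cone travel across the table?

1.9

The blue cone was near (4.6, 5.3) before and (6.2, 4.3) after, so it travelled √(1.6² + 1.0²) ≈ 1.9 units.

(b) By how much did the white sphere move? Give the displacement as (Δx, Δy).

(-0.4, -1.1)

The white sphere started near (7.7, 2.2) and ended near (7.3, 1.1).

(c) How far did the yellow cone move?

1.9

From (0.9, 1.5) to (2.5, 2.6), the yellow cone covered √(1.6² + 1.1²) ≈ 1.9 units.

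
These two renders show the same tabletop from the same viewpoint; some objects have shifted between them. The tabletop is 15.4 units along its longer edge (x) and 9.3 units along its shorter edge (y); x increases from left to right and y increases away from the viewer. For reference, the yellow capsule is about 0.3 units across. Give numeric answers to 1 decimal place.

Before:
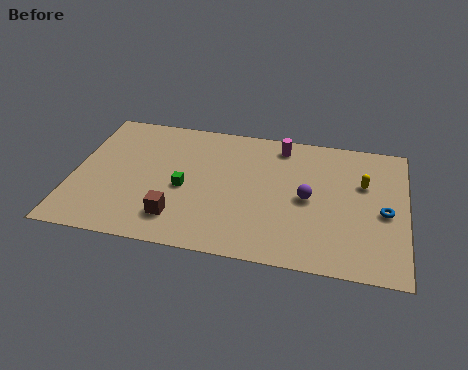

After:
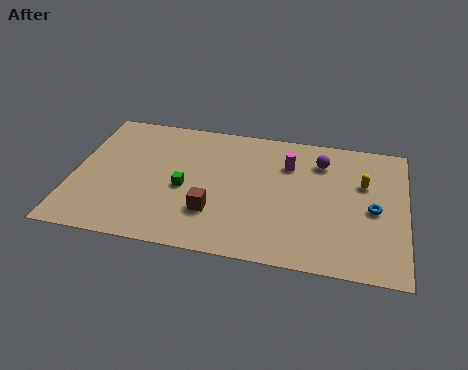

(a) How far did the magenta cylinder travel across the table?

1.4

From (9.5, 8.0) to (9.9, 6.7), the magenta cylinder covered √(0.4² + 1.3²) ≈ 1.4 units.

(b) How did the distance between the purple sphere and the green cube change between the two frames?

+1.2

The distance was about 5.7 in the first image and 6.9 in the second, so they moved 1.2 units further apart.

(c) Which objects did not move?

the green cube and the yellow capsule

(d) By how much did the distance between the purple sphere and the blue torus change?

+0.3

The distance was about 3.5 in the first image and 3.8 in the second, so they moved 0.3 units further apart.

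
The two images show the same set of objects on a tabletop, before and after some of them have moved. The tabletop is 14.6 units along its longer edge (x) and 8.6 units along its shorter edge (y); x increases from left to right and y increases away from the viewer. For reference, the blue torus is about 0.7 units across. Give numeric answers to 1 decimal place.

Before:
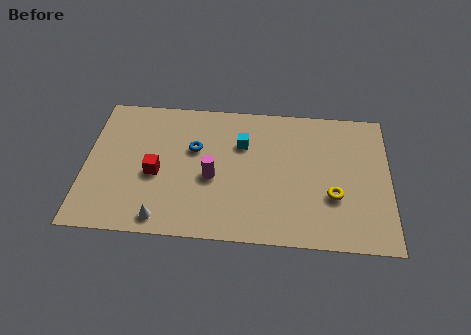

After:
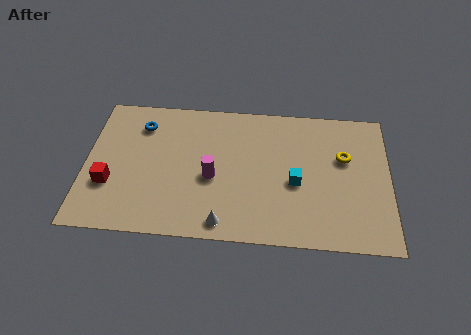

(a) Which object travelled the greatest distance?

the cyan cube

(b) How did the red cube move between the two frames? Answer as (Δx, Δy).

(-2.2, -0.8)

From the two frames, the red cube sits at roughly (3.4, 3.7) before and (1.2, 2.9) after.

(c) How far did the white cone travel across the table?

2.9

The white cone was near (3.8, 1.0) before and (6.7, 1.0) after, so it travelled √(2.9² + 0.0²) ≈ 2.9 units.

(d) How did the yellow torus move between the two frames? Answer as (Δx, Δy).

(0.5, 2.4)

The yellow torus started near (11.9, 3.0) and ended near (12.4, 5.4).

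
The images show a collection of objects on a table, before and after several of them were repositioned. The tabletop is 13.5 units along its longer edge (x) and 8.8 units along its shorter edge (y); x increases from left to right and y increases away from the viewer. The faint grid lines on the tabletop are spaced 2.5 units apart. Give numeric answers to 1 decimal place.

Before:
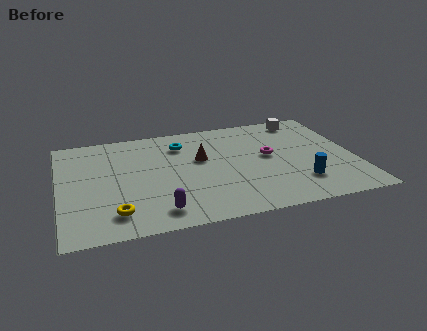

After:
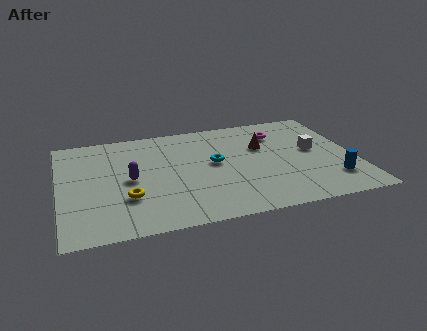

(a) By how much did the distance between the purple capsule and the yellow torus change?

-0.4

The distance was about 1.9 in the first image and 1.5 in the second, so they moved 0.4 units closer together.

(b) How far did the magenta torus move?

2.0

The magenta torus moved from about (9.6, 4.8) to (10.2, 6.7), a distance of √(0.6² + 1.9²) ≈ 2.0.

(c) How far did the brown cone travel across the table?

2.9

The brown cone was near (6.5, 5.3) before and (9.4, 5.7) after, so it travelled √(2.9² + 0.4²) ≈ 2.9 units.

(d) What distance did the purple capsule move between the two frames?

3.1

The purple capsule moved from about (4.3, 1.4) to (3.2, 4.3), a distance of √(1.1² + 2.9²) ≈ 3.1.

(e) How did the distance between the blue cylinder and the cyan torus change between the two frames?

-1.0

The distance was about 6.9 in the first image and 5.9 in the second, so they moved 1.0 units closer together.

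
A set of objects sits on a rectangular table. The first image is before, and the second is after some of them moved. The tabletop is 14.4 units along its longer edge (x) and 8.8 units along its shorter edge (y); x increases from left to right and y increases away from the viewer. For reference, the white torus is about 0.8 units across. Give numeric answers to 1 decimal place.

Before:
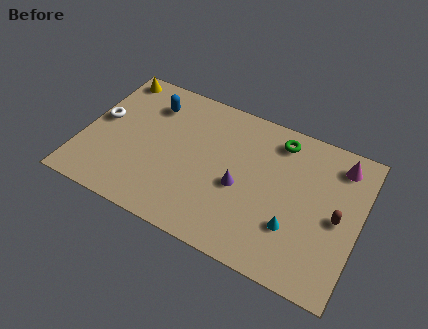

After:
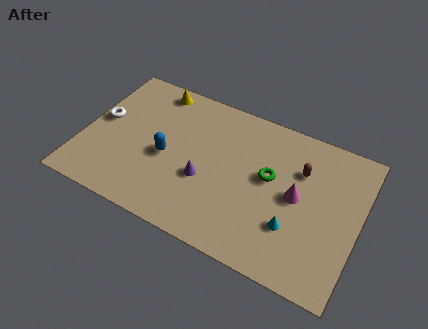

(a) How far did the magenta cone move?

3.4

The magenta cone moved from about (13.1, 7.3) to (11.2, 4.5), a distance of √(1.9² + 2.8²) ≈ 3.4.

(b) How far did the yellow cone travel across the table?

2.2

The yellow cone was near (1.0, 7.8) before and (3.2, 7.8) after, so it travelled √(2.2² + 0.0²) ≈ 2.2 units.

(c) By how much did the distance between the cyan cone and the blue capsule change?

-2.1

They were about 9.0 units apart before and 6.9 after — 2.1 units closer together.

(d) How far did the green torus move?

2.4

From (9.9, 7.4) to (9.7, 5.0), the green torus covered √(0.2² + 2.4²) ≈ 2.4 units.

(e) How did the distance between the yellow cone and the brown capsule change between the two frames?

-4.6

Before: roughly 12.8 units apart; after: 8.2. That's 4.6 units closer together.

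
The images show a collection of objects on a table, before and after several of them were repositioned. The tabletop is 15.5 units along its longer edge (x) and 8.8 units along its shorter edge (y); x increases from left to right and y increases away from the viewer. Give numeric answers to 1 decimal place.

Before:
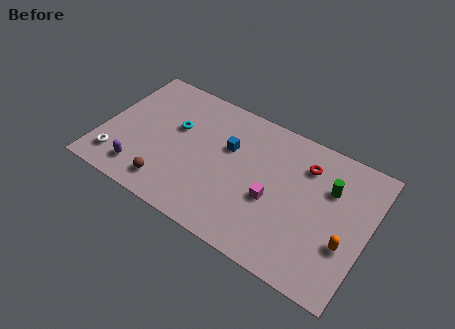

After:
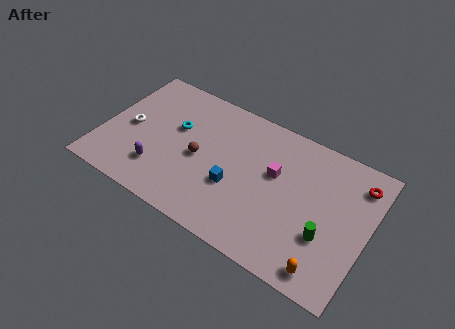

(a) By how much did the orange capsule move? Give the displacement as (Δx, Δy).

(-0.8, -2.0)

The orange capsule was at about (14.4, 3.1) and moved to about (13.6, 1.1).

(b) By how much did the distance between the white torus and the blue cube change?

-0.7

The distance was about 7.2 in the first image and 6.5 in the second, so they moved 0.7 units closer together.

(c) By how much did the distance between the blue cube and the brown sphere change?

-2.7

The distance was about 5.0 in the first image and 2.3 in the second, so they moved 2.7 units closer together.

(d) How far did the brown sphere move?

3.0

From (4.3, 1.5) to (5.7, 4.1), the brown sphere covered √(1.4² + 2.6²) ≈ 3.0 units.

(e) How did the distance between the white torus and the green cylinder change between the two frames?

-0.8

The distance was about 12.7 in the first image and 11.9 in the second, so they moved 0.8 units closer together.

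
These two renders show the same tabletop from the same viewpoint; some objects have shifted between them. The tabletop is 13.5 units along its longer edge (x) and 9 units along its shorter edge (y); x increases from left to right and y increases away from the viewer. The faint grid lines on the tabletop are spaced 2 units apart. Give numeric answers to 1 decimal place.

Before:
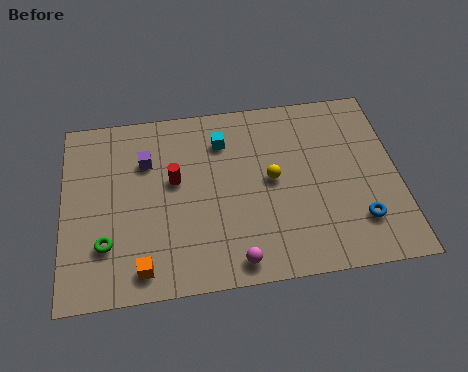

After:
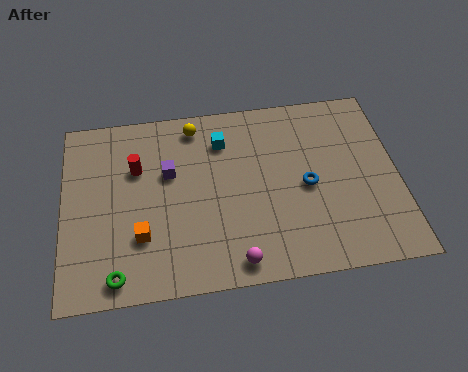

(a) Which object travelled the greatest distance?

the yellow sphere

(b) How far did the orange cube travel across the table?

1.5

The orange cube moved from about (3.1, 1.2) to (3.1, 2.7), a distance of √(0.0² + 1.5²) ≈ 1.5.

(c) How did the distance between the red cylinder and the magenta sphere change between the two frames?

+1.5

The distance was about 4.8 in the first image and 6.3 in the second, so they moved 1.5 units further apart.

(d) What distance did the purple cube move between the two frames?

1.1

The purple cube was near (3.4, 6.3) before and (4.3, 5.6) after, so it travelled √(0.9² + 0.7²) ≈ 1.1 units.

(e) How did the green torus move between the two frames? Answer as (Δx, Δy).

(0.4, -1.5)

The green torus was at about (1.7, 2.5) and moved to about (2.1, 1.0).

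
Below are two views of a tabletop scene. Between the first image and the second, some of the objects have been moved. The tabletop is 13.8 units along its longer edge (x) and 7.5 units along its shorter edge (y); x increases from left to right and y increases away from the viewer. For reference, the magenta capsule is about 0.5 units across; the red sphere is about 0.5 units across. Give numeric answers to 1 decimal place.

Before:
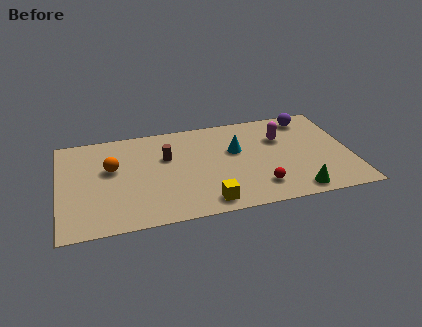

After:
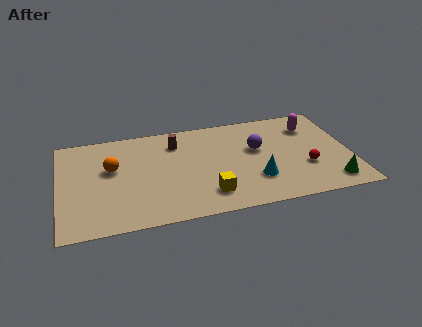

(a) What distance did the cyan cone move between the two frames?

2.5

From (8.4, 4.6) to (9.2, 2.2), the cyan cone covered √(0.8² + 2.4²) ≈ 2.5 units.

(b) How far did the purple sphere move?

3.2

The purple sphere was near (12.0, 6.4) before and (9.4, 4.5) after, so it travelled √(2.6² + 1.9²) ≈ 3.2 units.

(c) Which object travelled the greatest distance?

the purple sphere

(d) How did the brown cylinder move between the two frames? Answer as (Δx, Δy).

(0.5, 1.0)

The brown cylinder started near (5.1, 4.8) and ended near (5.6, 5.8).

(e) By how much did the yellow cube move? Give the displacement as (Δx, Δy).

(0.1, 0.6)

The yellow cube was at about (6.8, 1.0) and moved to about (6.9, 1.6).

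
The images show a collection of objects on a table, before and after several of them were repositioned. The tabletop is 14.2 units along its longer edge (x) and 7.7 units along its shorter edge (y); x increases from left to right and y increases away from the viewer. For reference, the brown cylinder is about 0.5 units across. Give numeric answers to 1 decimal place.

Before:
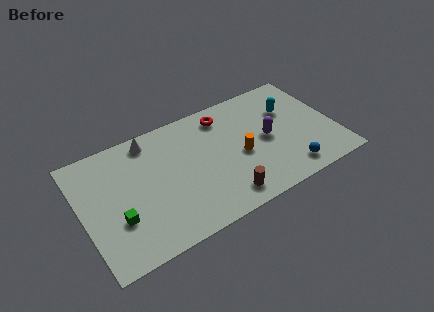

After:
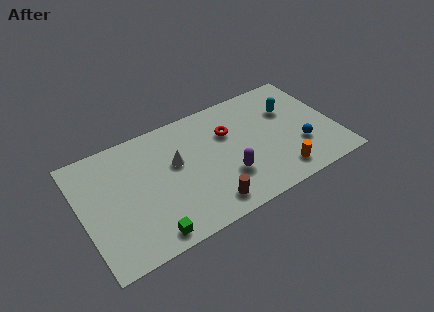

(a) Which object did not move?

the cyan capsule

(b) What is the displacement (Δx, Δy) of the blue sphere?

(0.9, 1.3)

The blue sphere started near (11.2, 1.2) and ended near (12.1, 2.5).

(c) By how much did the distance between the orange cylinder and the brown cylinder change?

+1.5

They were about 2.6 units apart before and 4.1 after — 1.5 units further apart.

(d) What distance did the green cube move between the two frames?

2.3

The green cube moved from about (1.8, 2.6) to (3.3, 0.9), a distance of √(1.5² + 1.7²) ≈ 2.3.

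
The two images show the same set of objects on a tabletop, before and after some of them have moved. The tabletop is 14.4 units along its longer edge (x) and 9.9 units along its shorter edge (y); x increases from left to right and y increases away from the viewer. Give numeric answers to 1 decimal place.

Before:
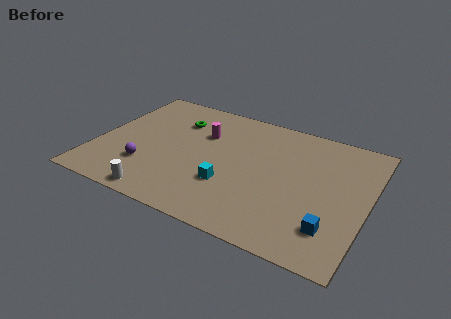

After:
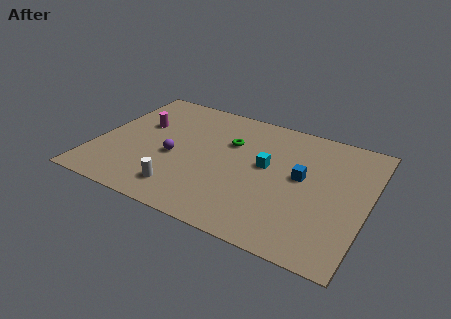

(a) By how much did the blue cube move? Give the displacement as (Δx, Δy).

(-1.9, 3.1)

From the two frames, the blue cube sits at roughly (12.8, 2.3) before and (10.9, 5.4) after.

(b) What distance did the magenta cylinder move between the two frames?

3.3

The magenta cylinder moved from about (5.4, 6.7) to (2.1, 6.2), a distance of √(3.3² + 0.5²) ≈ 3.3.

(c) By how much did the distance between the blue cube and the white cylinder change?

-2.0

Before: roughly 8.9 units apart; after: 6.9. That's 2.0 units closer together.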